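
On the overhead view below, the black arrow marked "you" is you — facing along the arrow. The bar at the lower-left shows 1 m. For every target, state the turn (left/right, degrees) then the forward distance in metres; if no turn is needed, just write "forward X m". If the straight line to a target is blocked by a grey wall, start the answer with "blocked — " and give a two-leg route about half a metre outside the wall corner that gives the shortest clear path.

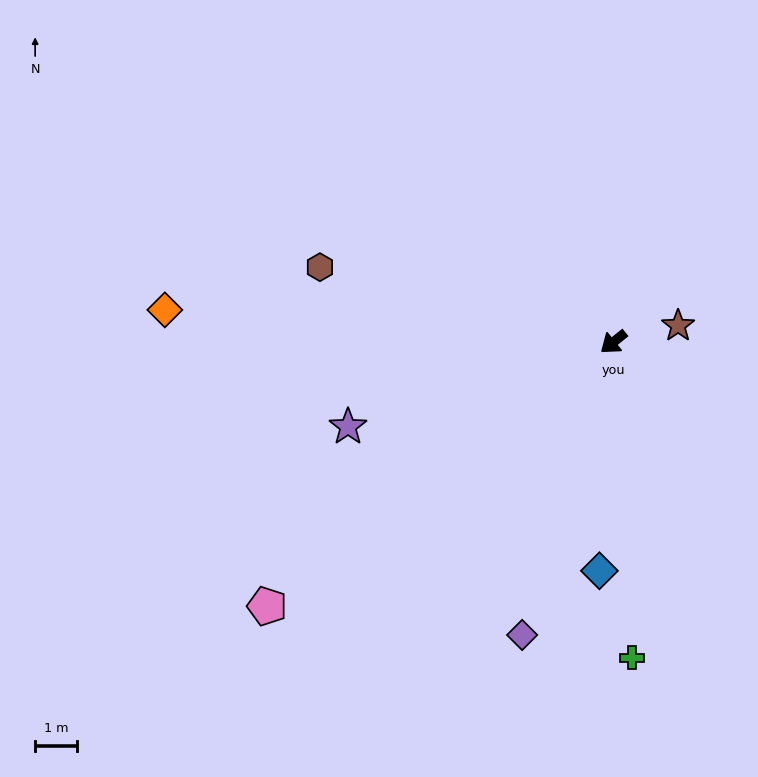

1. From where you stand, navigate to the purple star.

turn right 21°, forward 6.7 m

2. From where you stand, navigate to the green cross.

turn left 55°, forward 7.6 m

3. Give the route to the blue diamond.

turn left 48°, forward 5.5 m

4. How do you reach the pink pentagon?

forward 10.5 m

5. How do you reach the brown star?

turn left 155°, forward 1.6 m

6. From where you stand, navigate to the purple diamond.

turn left 34°, forward 7.4 m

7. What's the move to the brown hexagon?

turn right 53°, forward 7.3 m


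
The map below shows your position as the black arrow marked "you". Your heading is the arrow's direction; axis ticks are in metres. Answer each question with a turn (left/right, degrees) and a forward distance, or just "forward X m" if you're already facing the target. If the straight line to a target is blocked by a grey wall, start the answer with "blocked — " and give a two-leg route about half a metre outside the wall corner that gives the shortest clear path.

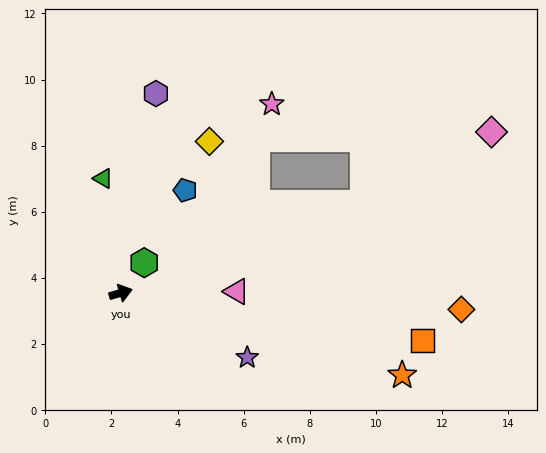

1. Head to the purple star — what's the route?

turn right 44°, forward 4.3 m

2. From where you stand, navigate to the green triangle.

turn left 82°, forward 3.5 m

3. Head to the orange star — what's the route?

turn right 33°, forward 8.9 m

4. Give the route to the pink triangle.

turn right 16°, forward 3.5 m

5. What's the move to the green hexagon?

turn left 36°, forward 1.2 m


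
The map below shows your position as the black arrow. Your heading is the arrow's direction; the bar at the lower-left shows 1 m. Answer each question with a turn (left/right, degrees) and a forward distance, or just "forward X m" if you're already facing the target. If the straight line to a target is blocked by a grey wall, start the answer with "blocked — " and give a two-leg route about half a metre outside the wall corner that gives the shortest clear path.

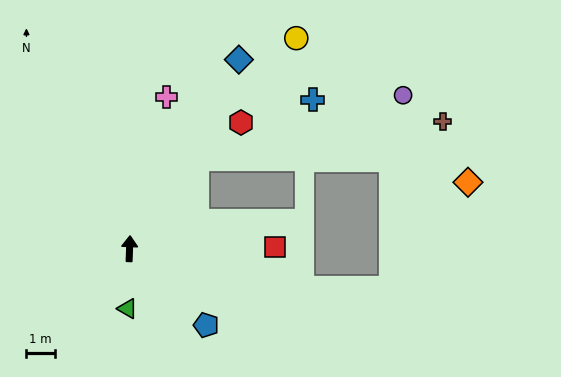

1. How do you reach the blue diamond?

turn right 28°, forward 7.6 m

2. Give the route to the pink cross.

turn right 12°, forward 5.5 m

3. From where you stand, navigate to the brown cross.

blocked — turn right 35°, forward 3.9 m, then turn right 44°, forward 8.7 m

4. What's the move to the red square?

turn right 87°, forward 5.1 m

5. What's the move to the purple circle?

blocked — turn right 35°, forward 3.9 m, then turn right 36°, forward 7.6 m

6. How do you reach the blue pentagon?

turn right 133°, forward 3.8 m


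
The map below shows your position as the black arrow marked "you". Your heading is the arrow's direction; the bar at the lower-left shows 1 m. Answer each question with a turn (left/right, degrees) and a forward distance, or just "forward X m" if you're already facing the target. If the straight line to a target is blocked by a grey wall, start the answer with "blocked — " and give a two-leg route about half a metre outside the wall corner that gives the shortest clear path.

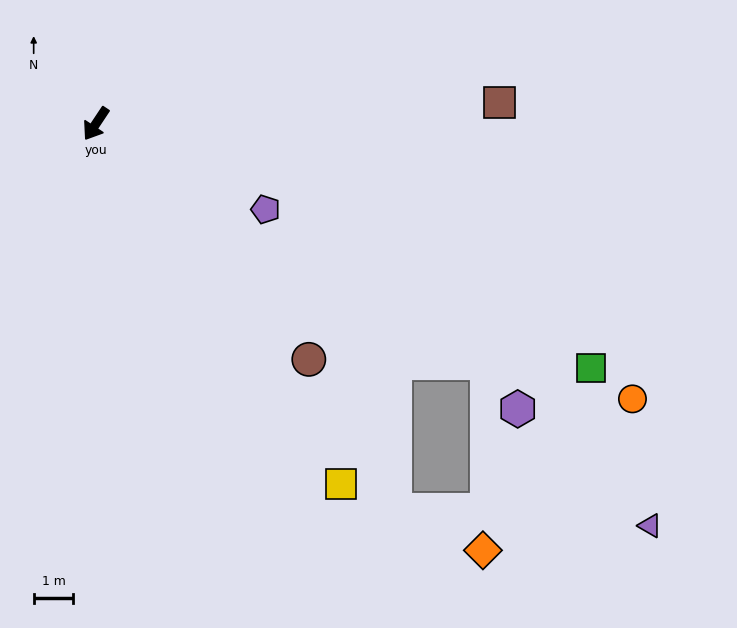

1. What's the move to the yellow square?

turn left 68°, forward 11.0 m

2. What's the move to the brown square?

turn left 127°, forward 10.2 m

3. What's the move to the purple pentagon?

turn left 97°, forward 4.8 m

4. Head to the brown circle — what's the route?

turn left 76°, forward 8.0 m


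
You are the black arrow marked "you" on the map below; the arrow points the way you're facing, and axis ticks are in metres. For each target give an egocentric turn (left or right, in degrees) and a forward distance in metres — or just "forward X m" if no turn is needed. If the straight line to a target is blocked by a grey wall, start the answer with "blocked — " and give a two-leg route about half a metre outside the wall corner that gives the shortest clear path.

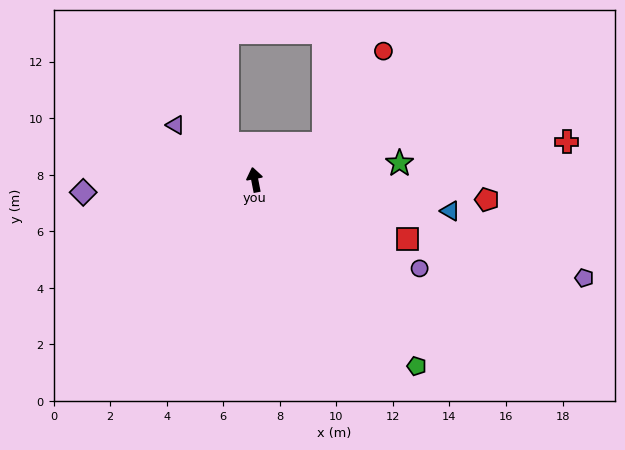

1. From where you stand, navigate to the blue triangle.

turn right 110°, forward 7.0 m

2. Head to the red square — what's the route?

turn right 122°, forward 5.8 m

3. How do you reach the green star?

turn right 94°, forward 5.2 m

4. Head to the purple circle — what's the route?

turn right 129°, forward 6.6 m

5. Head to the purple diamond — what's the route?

turn left 83°, forward 6.1 m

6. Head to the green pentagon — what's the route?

turn right 150°, forward 8.7 m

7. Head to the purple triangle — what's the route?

turn left 44°, forward 3.4 m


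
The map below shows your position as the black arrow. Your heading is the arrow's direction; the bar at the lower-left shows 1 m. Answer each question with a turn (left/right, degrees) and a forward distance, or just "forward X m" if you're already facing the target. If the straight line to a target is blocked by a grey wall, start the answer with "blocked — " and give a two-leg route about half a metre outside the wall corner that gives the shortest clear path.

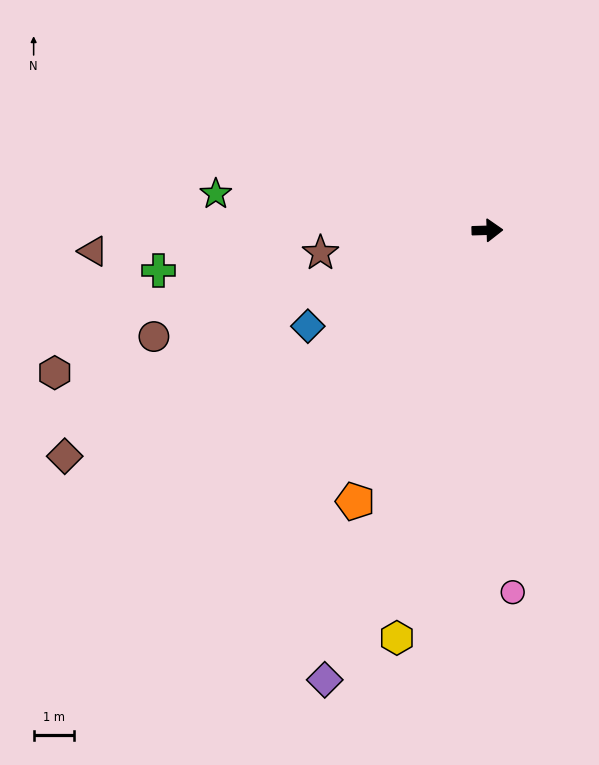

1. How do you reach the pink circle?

turn right 88°, forward 8.9 m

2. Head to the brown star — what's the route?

turn right 174°, forward 4.1 m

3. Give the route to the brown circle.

turn right 164°, forward 8.6 m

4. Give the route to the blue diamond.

turn right 154°, forward 5.0 m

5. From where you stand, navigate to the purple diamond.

turn right 112°, forward 11.7 m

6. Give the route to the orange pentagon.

turn right 118°, forward 7.4 m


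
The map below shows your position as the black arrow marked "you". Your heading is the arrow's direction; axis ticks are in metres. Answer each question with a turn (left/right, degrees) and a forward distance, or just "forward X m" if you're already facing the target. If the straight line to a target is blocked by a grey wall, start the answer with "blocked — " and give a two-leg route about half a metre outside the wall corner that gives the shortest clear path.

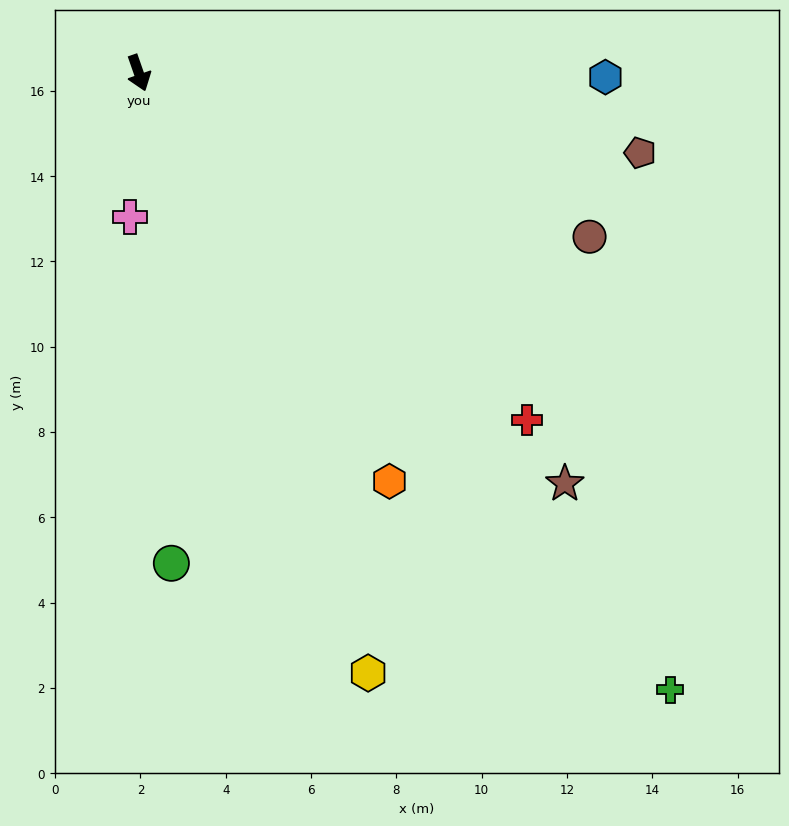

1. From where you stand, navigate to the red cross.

turn left 29°, forward 12.2 m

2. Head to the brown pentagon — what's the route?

turn left 62°, forward 11.9 m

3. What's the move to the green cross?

turn left 22°, forward 19.1 m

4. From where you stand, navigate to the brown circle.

turn left 51°, forward 11.2 m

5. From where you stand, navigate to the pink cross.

turn right 23°, forward 3.4 m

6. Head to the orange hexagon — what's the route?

turn left 12°, forward 11.2 m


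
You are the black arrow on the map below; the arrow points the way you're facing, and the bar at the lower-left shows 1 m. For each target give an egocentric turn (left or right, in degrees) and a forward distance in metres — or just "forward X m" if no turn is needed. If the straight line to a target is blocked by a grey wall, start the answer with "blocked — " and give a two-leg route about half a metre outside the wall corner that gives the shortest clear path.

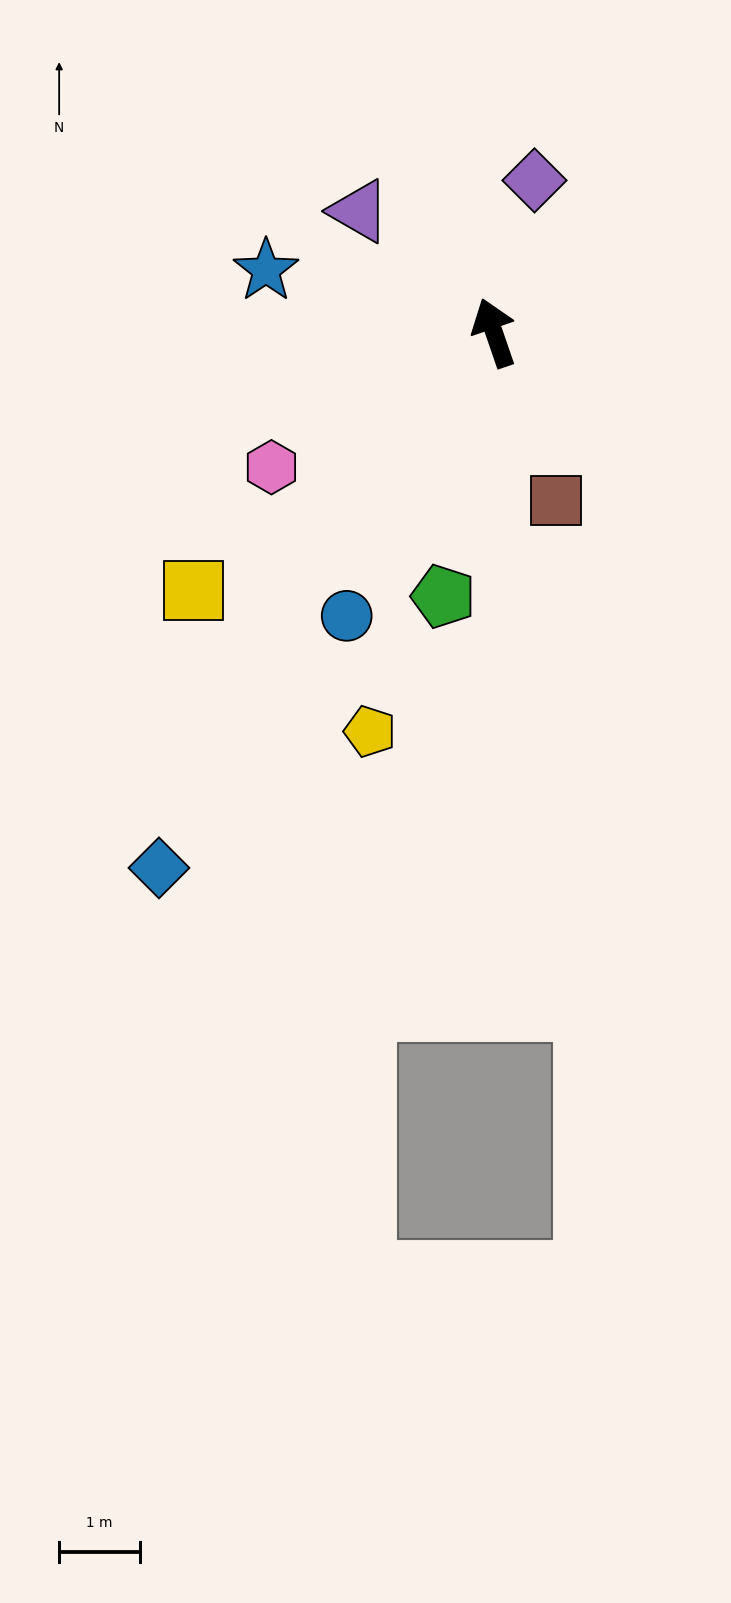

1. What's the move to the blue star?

turn left 56°, forward 2.9 m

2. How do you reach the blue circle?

turn left 134°, forward 4.0 m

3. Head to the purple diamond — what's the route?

turn right 34°, forward 2.0 m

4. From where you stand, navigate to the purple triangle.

turn left 29°, forward 2.3 m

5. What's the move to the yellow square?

turn left 112°, forward 4.9 m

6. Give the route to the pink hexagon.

turn left 102°, forward 3.2 m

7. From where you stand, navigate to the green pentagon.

turn left 150°, forward 3.3 m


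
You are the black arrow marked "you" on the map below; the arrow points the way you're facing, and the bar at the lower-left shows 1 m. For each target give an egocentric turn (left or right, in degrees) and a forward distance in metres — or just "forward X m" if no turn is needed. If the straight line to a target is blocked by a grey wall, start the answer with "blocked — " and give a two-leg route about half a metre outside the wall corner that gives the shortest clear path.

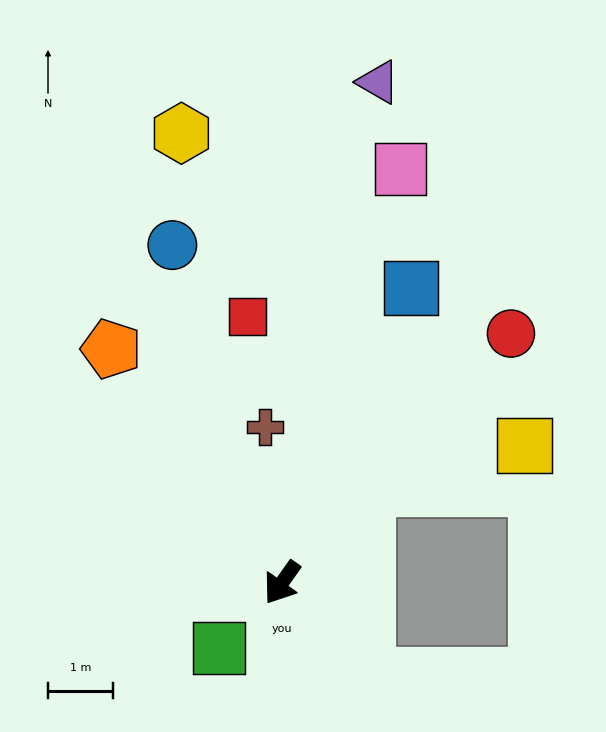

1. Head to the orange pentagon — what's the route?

turn right 109°, forward 4.4 m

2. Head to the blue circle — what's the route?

turn right 127°, forward 5.4 m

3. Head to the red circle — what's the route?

turn left 173°, forward 5.2 m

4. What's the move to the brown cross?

turn right 138°, forward 2.4 m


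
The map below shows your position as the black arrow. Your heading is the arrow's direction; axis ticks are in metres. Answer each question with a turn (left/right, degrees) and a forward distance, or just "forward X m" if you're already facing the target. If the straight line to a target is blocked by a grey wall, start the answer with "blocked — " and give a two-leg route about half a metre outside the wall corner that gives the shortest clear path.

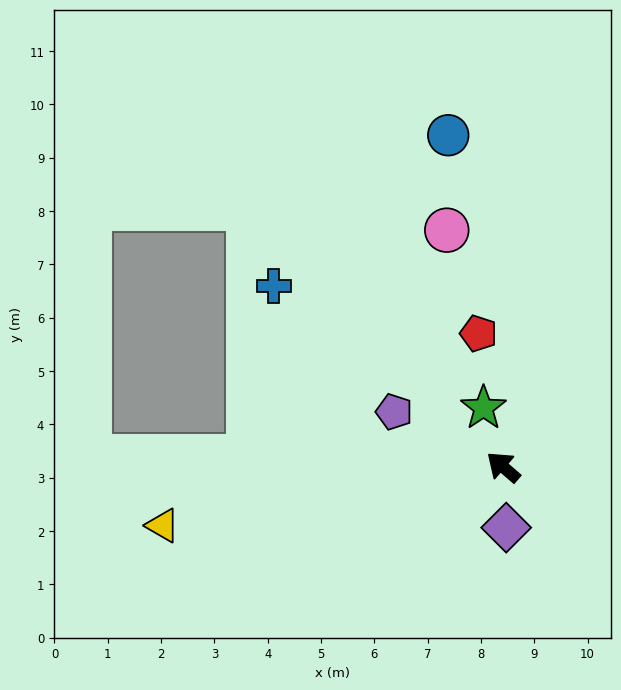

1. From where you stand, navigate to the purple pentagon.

turn left 14°, forward 2.3 m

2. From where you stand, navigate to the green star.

turn right 31°, forward 1.2 m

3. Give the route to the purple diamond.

turn left 134°, forward 1.1 m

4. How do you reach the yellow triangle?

turn left 51°, forward 6.5 m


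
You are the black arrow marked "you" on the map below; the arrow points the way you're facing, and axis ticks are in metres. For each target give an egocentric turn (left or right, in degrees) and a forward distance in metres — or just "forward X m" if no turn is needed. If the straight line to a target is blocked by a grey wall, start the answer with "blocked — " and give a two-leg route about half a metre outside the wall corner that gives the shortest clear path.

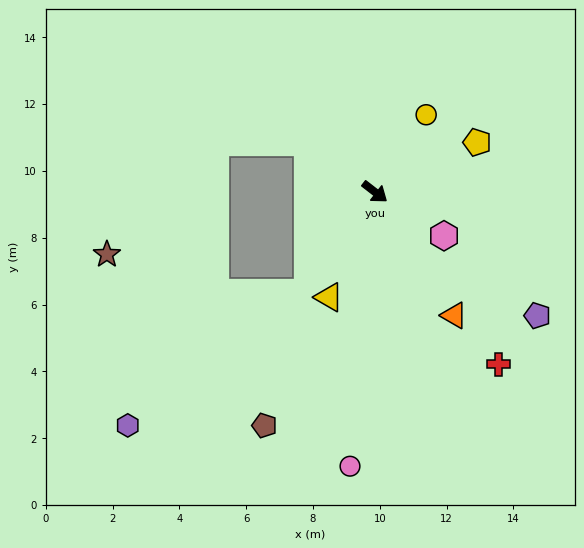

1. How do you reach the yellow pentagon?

turn left 64°, forward 3.4 m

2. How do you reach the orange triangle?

turn right 20°, forward 4.4 m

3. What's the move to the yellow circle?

turn left 94°, forward 2.8 m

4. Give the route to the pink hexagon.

turn left 5°, forward 2.5 m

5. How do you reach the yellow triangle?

turn right 76°, forward 3.4 m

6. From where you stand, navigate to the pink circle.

turn right 57°, forward 8.2 m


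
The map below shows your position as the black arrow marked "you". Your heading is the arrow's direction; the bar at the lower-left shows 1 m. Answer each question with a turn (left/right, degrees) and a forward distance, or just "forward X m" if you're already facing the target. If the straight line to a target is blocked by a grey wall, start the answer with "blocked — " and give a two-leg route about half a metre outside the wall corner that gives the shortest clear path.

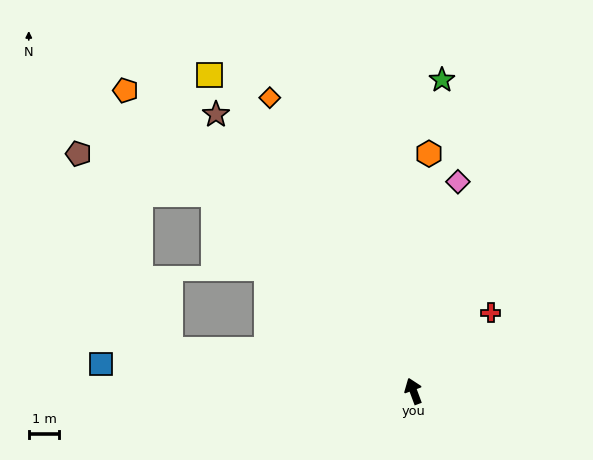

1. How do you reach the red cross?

turn right 65°, forward 3.6 m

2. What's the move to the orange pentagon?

turn left 23°, forward 13.5 m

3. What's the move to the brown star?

turn left 15°, forward 11.1 m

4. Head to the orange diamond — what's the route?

turn left 6°, forward 10.6 m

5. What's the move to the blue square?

turn left 65°, forward 10.2 m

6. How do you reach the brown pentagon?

blocked — turn left 25°, forward 9.1 m, then turn left 28°, forward 4.6 m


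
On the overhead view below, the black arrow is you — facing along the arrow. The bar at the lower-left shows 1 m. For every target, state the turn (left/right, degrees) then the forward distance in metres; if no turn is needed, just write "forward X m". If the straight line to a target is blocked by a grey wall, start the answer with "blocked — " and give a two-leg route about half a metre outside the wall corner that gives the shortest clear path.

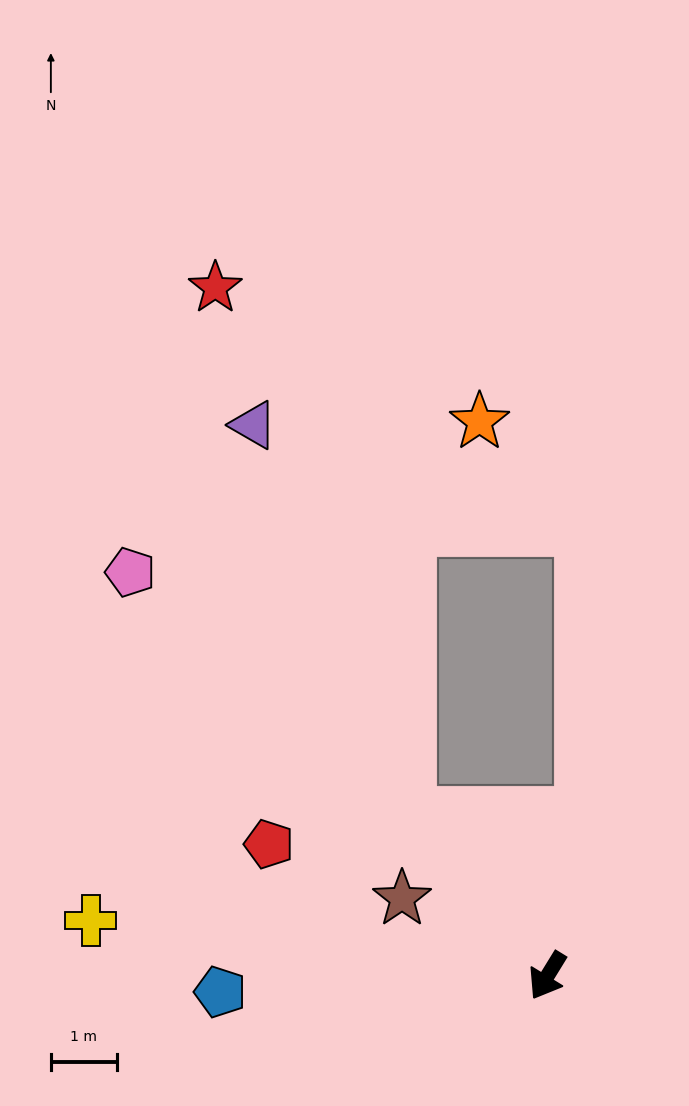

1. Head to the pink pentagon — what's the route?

turn right 102°, forward 8.8 m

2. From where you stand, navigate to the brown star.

turn right 86°, forward 2.5 m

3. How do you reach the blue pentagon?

turn right 56°, forward 5.0 m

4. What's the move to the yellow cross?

turn right 65°, forward 7.0 m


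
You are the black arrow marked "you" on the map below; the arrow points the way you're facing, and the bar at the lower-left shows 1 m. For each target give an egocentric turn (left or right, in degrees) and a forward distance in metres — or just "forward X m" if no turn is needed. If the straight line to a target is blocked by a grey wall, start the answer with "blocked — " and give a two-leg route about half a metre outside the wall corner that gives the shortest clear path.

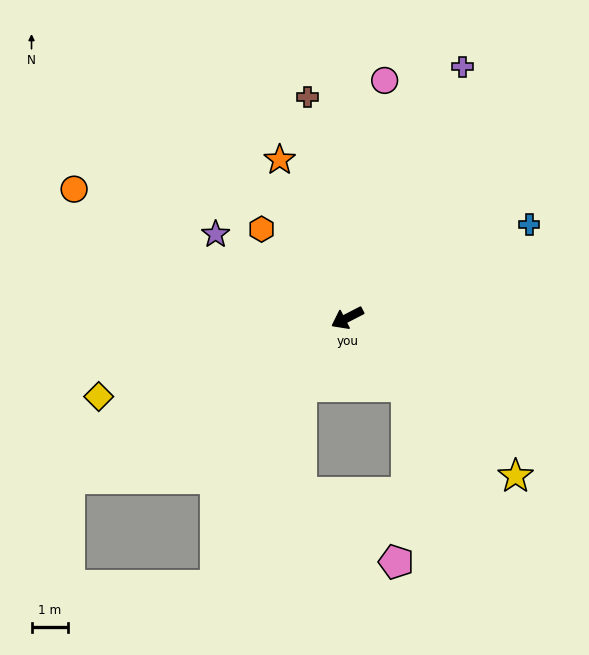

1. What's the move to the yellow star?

turn left 109°, forward 6.3 m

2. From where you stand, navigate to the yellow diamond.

turn right 10°, forward 7.1 m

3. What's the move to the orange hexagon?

turn right 73°, forward 3.4 m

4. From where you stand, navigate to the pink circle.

turn right 126°, forward 6.6 m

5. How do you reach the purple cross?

turn right 142°, forward 7.6 m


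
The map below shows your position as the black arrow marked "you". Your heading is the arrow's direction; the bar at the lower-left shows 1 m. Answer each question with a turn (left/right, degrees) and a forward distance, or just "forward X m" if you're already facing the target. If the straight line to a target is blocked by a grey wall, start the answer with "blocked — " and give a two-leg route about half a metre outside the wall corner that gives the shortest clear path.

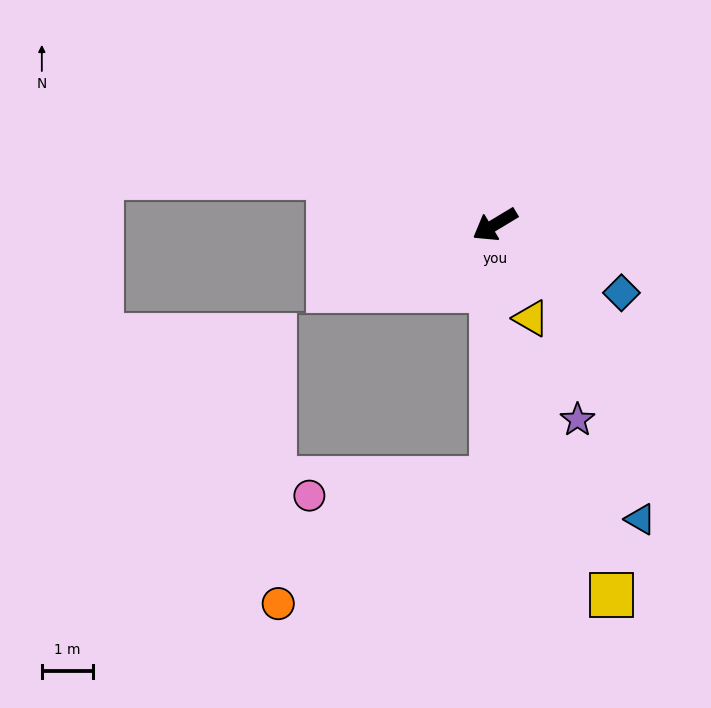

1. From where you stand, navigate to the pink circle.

blocked — turn left 58°, forward 4.9 m, then turn right 83°, forward 3.5 m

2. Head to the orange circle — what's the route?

blocked — turn left 58°, forward 4.9 m, then turn right 58°, forward 4.8 m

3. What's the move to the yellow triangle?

turn left 80°, forward 1.9 m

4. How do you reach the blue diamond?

turn left 121°, forward 2.8 m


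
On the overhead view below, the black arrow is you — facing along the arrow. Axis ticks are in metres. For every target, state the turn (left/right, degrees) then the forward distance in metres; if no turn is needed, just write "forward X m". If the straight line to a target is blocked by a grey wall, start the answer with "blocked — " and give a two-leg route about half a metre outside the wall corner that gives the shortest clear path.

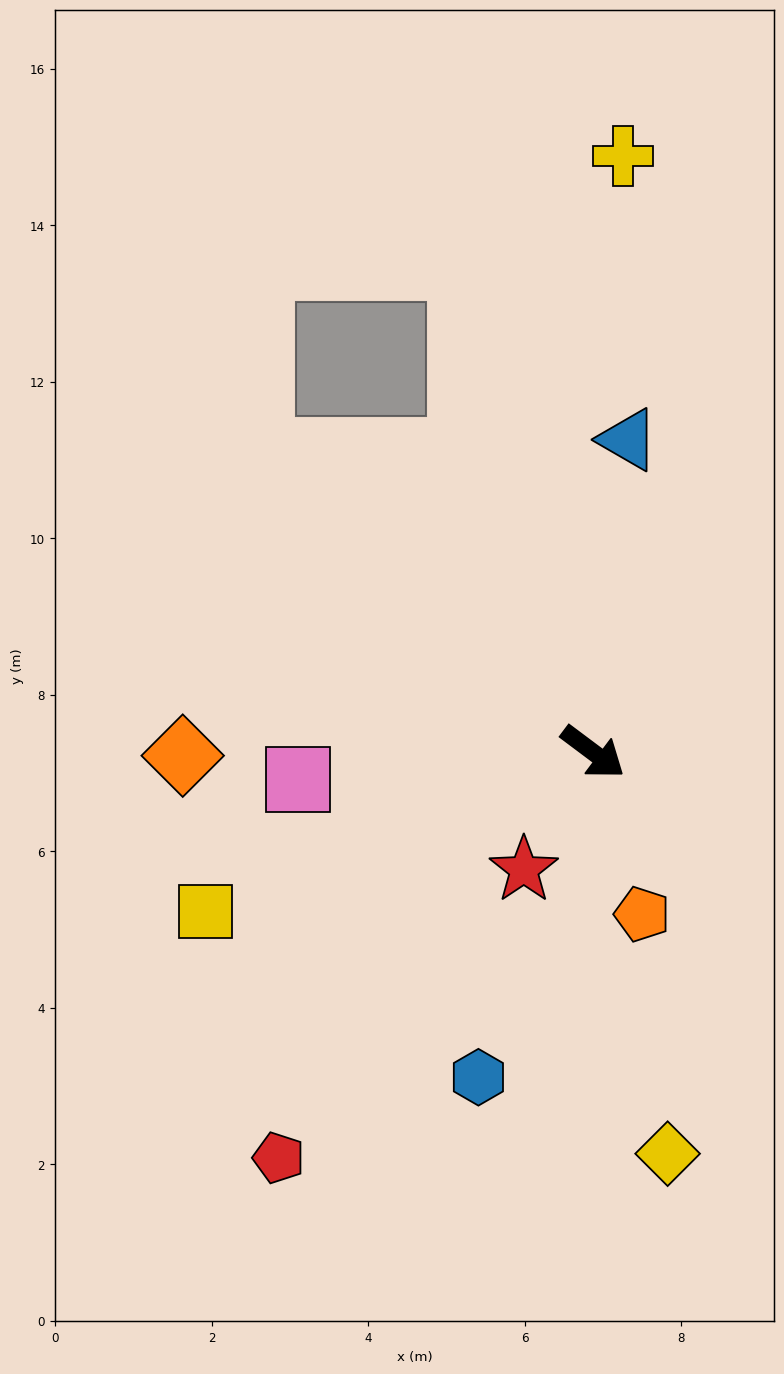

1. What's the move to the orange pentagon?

turn right 36°, forward 2.2 m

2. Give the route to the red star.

turn right 84°, forward 1.7 m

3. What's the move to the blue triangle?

turn left 120°, forward 4.0 m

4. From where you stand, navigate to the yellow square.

turn right 121°, forward 5.4 m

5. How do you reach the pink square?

turn right 138°, forward 3.8 m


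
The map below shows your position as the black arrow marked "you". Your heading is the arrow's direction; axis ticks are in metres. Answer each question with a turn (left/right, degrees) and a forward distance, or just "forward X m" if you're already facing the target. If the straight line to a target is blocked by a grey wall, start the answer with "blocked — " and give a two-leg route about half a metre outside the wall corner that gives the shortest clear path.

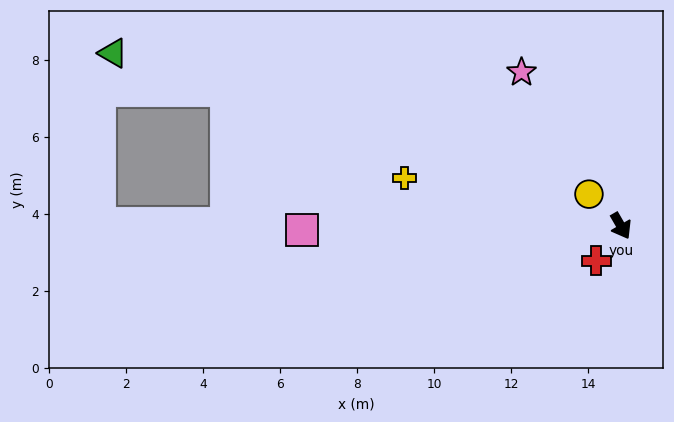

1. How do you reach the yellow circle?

turn right 165°, forward 1.2 m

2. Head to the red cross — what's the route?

turn right 65°, forward 1.1 m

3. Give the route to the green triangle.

turn right 139°, forward 13.9 m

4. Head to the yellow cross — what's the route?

turn right 133°, forward 5.8 m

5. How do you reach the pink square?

turn right 119°, forward 8.3 m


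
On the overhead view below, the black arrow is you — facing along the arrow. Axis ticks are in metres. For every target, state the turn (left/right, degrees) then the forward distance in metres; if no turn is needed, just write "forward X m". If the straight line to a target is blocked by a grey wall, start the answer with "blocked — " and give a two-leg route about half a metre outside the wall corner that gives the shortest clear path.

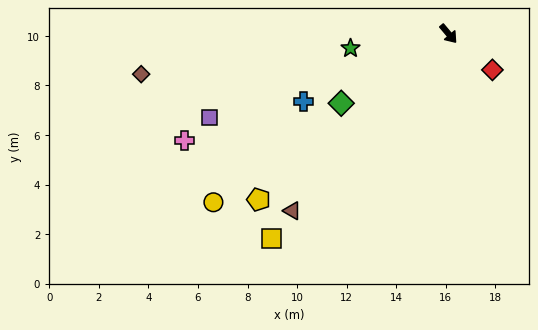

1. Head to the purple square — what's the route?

turn right 111°, forward 10.2 m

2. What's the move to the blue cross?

turn right 105°, forward 6.5 m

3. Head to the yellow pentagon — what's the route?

turn right 89°, forward 10.2 m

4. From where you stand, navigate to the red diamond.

turn left 10°, forward 2.3 m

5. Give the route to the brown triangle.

turn right 82°, forward 9.5 m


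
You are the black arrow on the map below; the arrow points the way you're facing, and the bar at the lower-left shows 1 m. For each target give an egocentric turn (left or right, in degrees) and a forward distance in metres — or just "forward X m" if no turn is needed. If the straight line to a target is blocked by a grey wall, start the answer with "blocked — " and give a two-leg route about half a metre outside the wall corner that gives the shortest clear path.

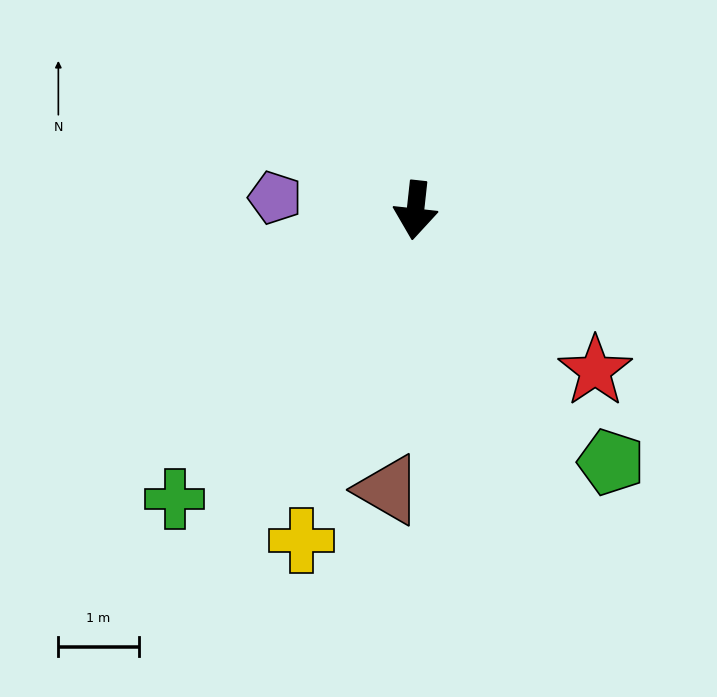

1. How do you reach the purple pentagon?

turn right 89°, forward 1.8 m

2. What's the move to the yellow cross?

turn right 13°, forward 4.3 m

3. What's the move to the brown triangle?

forward 3.5 m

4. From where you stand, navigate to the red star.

turn left 54°, forward 3.0 m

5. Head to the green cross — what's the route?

turn right 34°, forward 4.7 m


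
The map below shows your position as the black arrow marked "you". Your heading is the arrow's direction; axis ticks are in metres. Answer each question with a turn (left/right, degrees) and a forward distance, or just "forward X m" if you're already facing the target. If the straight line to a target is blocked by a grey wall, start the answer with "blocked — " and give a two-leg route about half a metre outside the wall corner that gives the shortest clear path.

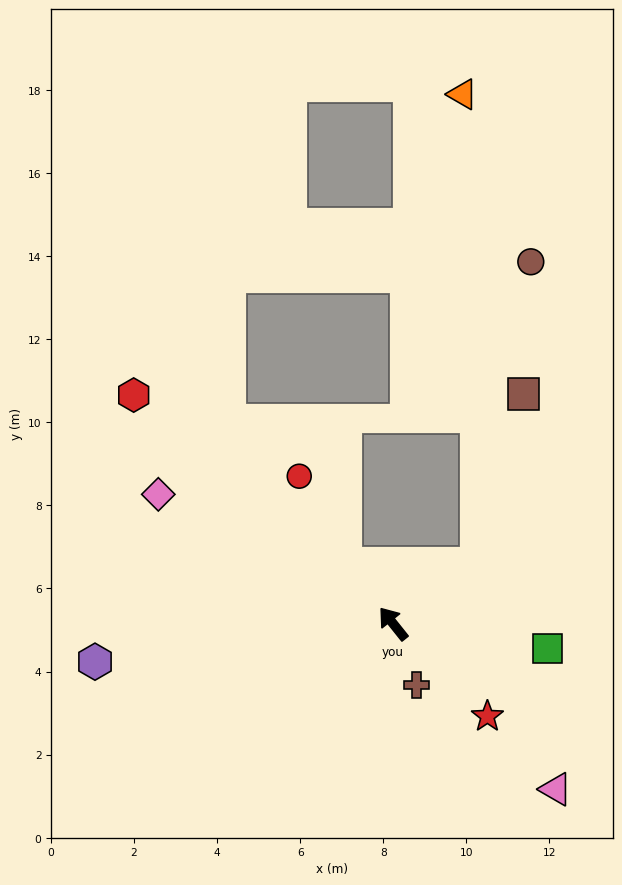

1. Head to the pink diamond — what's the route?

turn left 23°, forward 6.5 m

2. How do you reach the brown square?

blocked — turn right 94°, forward 2.5 m, then turn left 40°, forward 4.2 m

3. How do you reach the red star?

turn right 173°, forward 3.2 m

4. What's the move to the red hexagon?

turn left 10°, forward 8.3 m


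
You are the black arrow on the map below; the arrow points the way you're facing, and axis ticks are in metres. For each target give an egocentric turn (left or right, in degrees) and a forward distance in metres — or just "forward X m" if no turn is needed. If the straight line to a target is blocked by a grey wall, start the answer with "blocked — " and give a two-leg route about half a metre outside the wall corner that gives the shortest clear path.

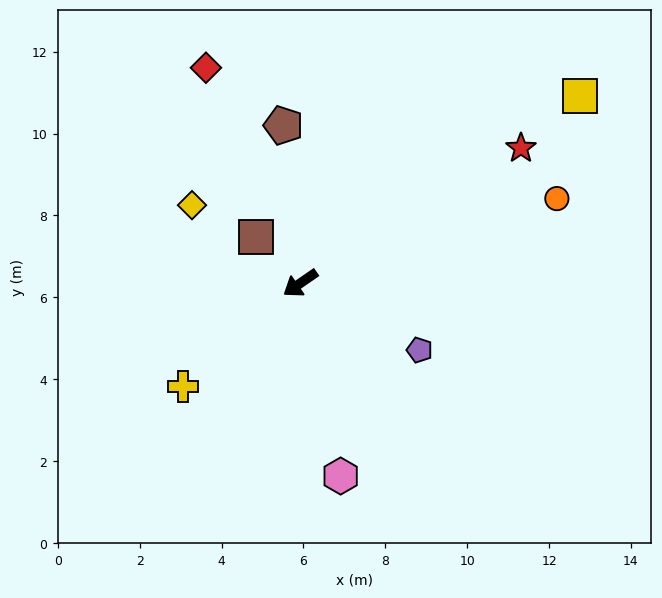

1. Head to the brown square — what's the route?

turn right 81°, forward 1.6 m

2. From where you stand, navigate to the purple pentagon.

turn left 116°, forward 3.3 m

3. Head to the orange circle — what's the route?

turn left 164°, forward 6.6 m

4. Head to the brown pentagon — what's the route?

turn right 119°, forward 3.9 m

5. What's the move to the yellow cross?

turn left 7°, forward 3.8 m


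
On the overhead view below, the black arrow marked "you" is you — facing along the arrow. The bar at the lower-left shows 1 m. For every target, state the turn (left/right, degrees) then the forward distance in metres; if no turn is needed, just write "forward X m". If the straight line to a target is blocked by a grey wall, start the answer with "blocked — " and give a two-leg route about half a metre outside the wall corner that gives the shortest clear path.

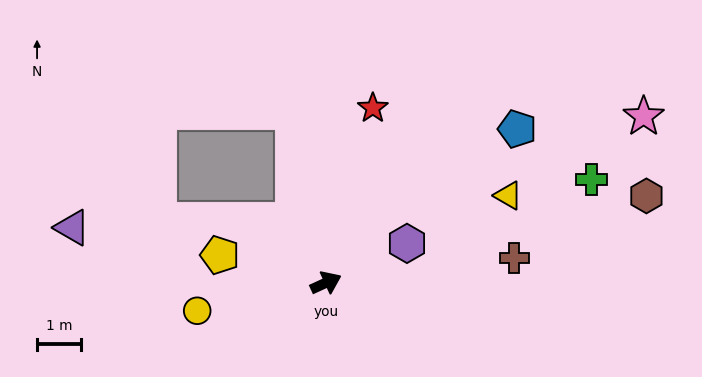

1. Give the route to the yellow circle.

turn left 168°, forward 3.0 m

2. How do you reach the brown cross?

turn right 17°, forward 4.4 m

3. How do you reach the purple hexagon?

forward 2.1 m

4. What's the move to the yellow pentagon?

turn left 141°, forward 2.5 m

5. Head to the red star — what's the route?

turn left 50°, forward 4.2 m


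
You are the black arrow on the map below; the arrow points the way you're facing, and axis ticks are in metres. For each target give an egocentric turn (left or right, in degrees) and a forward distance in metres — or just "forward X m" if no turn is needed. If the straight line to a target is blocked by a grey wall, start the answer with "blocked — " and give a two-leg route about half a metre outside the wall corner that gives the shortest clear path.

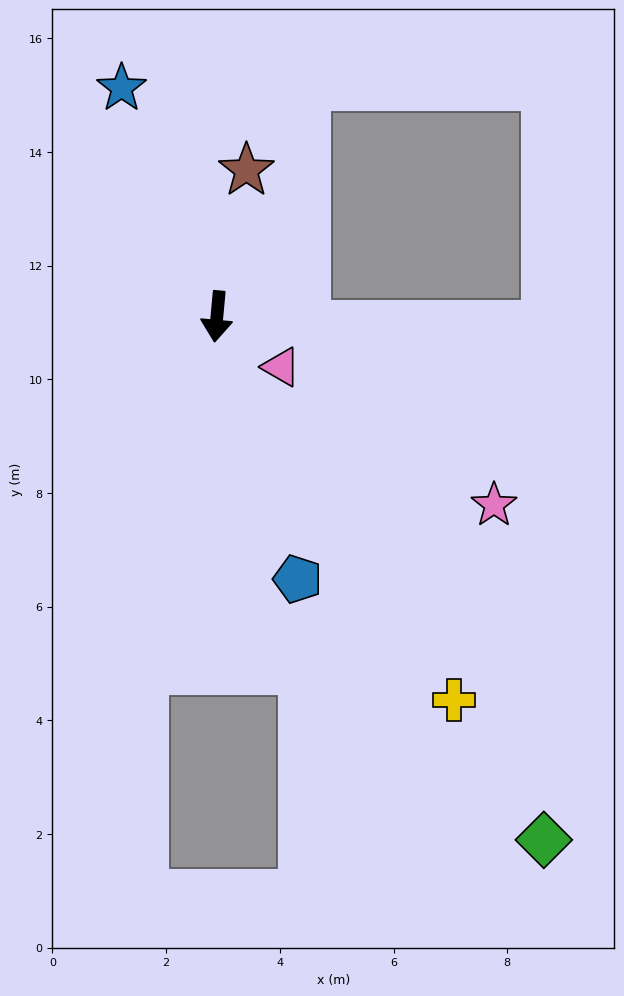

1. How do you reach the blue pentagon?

turn left 22°, forward 4.8 m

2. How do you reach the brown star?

turn left 174°, forward 2.6 m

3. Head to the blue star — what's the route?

turn right 152°, forward 4.4 m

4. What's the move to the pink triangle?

turn left 57°, forward 1.4 m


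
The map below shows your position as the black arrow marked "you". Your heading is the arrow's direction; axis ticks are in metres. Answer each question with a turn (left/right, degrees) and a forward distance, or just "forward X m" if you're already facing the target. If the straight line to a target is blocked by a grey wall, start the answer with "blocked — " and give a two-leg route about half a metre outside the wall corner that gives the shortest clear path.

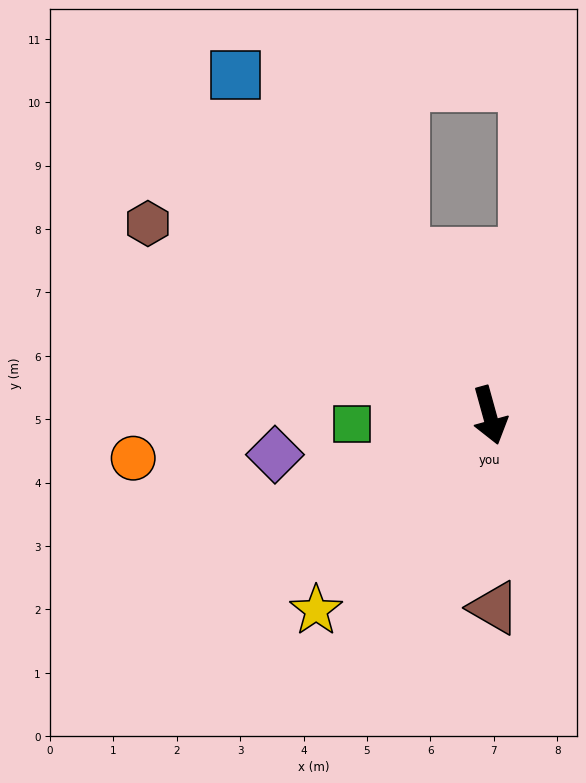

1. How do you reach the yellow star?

turn right 57°, forward 4.1 m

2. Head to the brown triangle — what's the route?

turn right 14°, forward 3.0 m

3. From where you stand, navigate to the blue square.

turn right 159°, forward 6.7 m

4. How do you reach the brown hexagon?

turn right 135°, forward 6.2 m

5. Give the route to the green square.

turn right 102°, forward 2.2 m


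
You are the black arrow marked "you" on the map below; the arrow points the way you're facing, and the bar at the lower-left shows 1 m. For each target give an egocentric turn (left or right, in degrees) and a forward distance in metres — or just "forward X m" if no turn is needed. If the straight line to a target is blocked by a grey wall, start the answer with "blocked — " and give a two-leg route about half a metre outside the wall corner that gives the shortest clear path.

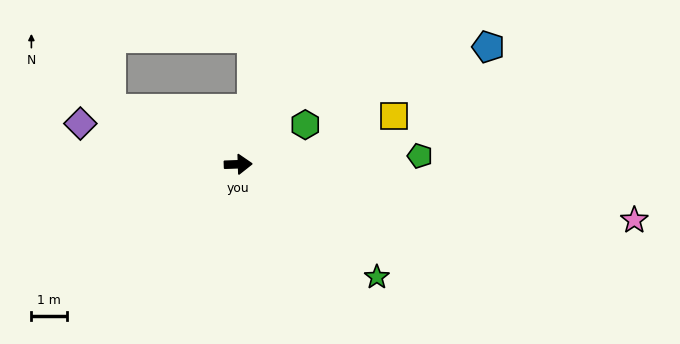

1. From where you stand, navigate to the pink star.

turn right 10°, forward 11.2 m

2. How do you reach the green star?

turn right 41°, forward 5.0 m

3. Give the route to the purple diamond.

turn left 164°, forward 4.6 m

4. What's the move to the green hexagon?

turn left 29°, forward 2.2 m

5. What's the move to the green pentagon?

forward 5.1 m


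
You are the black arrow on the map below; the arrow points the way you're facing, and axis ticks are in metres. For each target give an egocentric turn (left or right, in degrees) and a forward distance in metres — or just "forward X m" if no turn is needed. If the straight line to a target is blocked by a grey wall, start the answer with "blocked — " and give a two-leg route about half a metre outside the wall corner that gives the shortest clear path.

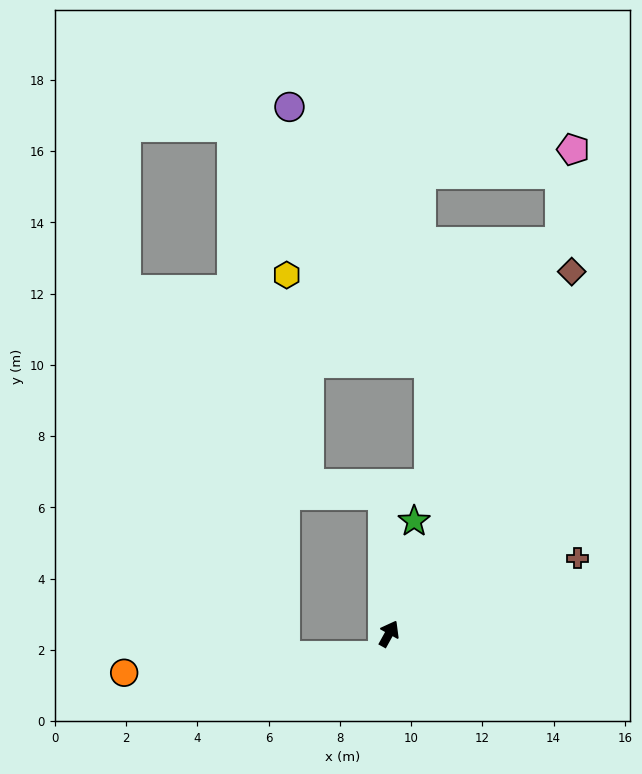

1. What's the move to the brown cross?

turn right 39°, forward 5.7 m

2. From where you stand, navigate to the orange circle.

blocked — turn right 165°, forward 0.6 m, then turn right 72°, forward 7.3 m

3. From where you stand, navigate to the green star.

turn left 16°, forward 3.2 m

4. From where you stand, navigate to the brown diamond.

turn left 2°, forward 11.4 m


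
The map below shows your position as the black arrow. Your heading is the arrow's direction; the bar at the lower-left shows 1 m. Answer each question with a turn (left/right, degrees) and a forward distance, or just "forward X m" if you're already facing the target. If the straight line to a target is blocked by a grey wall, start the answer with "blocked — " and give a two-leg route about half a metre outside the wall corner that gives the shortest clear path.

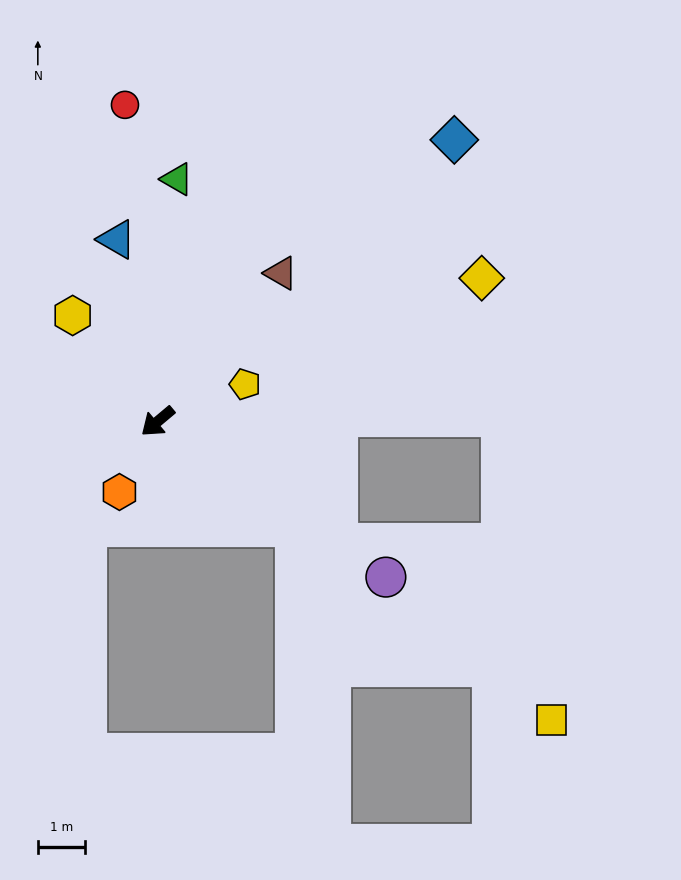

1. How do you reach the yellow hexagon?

turn right 91°, forward 2.9 m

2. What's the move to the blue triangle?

turn right 117°, forward 4.0 m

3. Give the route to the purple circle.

turn left 106°, forward 5.9 m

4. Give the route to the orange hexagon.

turn left 22°, forward 1.7 m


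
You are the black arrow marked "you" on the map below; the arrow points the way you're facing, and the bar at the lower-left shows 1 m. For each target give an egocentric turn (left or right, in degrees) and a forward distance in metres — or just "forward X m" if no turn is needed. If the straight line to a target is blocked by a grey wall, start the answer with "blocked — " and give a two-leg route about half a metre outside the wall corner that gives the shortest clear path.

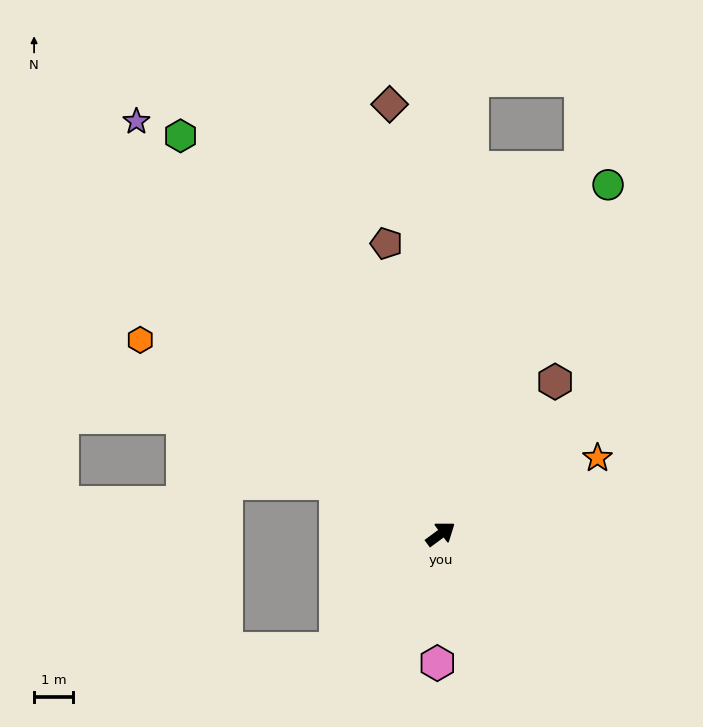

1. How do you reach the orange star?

turn right 11°, forward 4.4 m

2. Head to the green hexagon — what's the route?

turn left 87°, forward 12.1 m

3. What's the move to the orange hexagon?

turn left 111°, forward 9.1 m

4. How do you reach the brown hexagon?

turn left 17°, forward 4.9 m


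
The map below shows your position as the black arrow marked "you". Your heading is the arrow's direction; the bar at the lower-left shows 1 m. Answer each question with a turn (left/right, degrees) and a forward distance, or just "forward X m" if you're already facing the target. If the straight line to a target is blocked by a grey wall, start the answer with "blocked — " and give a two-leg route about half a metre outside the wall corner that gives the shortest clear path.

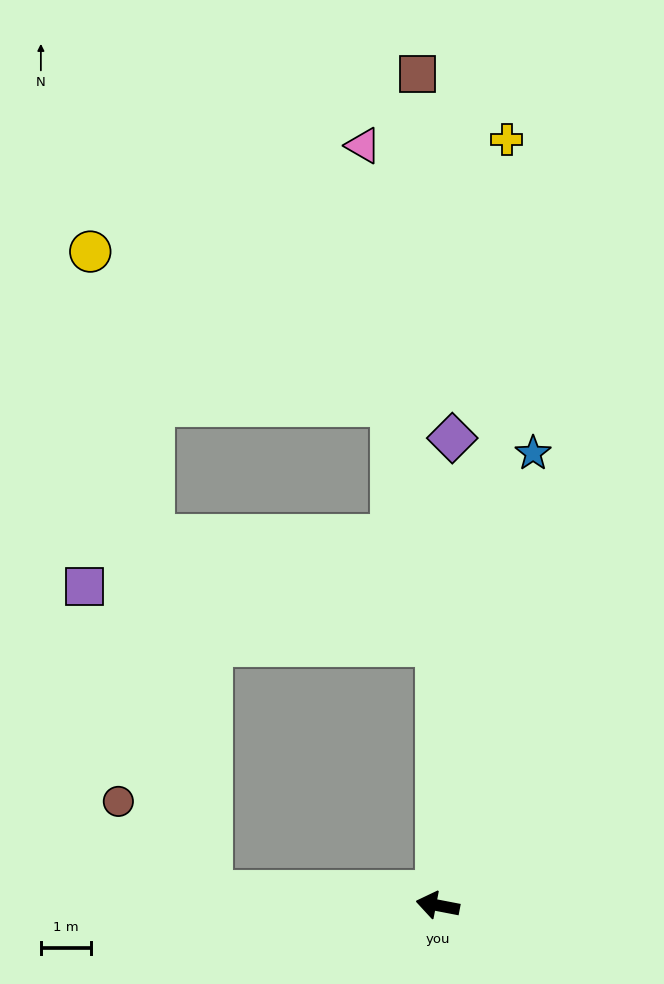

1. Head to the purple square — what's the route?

blocked — turn left 7°, forward 4.5 m, then turn right 63°, forward 6.5 m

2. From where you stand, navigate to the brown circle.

blocked — turn left 7°, forward 4.5 m, then turn right 40°, forward 2.6 m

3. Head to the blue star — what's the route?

turn right 91°, forward 9.2 m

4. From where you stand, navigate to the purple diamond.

turn right 81°, forward 9.3 m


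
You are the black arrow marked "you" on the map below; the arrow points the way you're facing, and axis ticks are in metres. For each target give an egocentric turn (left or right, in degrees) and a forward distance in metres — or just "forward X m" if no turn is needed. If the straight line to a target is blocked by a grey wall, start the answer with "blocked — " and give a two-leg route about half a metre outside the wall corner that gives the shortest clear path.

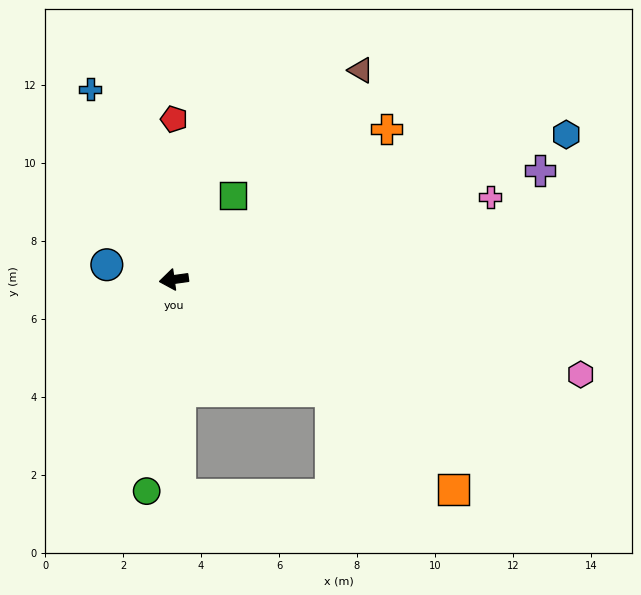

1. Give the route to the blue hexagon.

turn right 168°, forward 10.7 m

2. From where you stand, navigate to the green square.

turn right 133°, forward 2.6 m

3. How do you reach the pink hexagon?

turn left 159°, forward 10.7 m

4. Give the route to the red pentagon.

turn right 98°, forward 4.1 m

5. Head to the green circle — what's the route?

turn left 75°, forward 5.5 m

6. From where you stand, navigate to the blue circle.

turn right 20°, forward 1.8 m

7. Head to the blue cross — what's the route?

turn right 74°, forward 5.3 m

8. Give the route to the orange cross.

turn right 153°, forward 6.7 m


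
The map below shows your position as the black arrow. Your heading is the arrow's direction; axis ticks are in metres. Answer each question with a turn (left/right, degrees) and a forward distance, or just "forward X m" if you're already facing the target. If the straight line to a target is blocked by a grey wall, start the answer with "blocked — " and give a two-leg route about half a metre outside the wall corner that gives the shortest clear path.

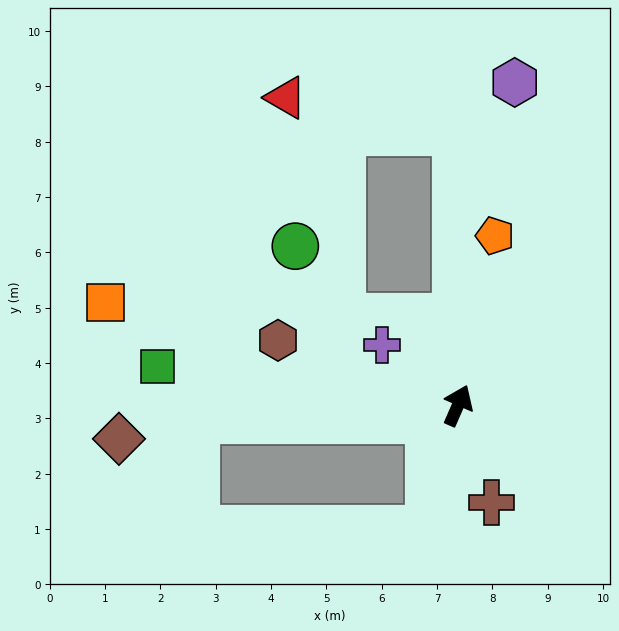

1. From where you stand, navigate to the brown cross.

turn right 137°, forward 1.9 m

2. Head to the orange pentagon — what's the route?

turn left 11°, forward 3.1 m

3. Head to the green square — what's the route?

turn left 106°, forward 5.5 m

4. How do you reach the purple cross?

turn left 75°, forward 1.8 m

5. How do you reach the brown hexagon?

turn left 94°, forward 3.5 m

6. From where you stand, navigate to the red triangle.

blocked — turn left 24°, forward 4.9 m, then turn left 78°, forward 3.1 m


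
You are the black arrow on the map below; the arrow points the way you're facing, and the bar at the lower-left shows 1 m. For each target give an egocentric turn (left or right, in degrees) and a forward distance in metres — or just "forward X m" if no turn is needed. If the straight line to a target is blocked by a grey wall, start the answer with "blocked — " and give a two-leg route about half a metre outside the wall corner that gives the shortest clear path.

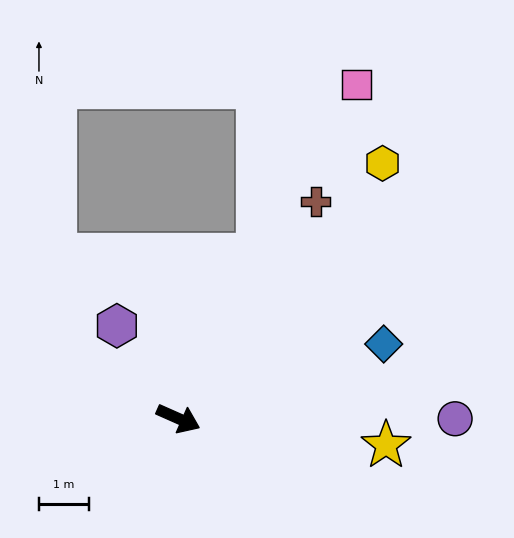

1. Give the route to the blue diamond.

turn left 44°, forward 4.4 m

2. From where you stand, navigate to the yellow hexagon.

turn left 75°, forward 6.5 m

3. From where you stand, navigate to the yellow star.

turn left 17°, forward 4.2 m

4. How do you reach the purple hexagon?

turn left 147°, forward 2.2 m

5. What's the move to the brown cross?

turn left 82°, forward 5.1 m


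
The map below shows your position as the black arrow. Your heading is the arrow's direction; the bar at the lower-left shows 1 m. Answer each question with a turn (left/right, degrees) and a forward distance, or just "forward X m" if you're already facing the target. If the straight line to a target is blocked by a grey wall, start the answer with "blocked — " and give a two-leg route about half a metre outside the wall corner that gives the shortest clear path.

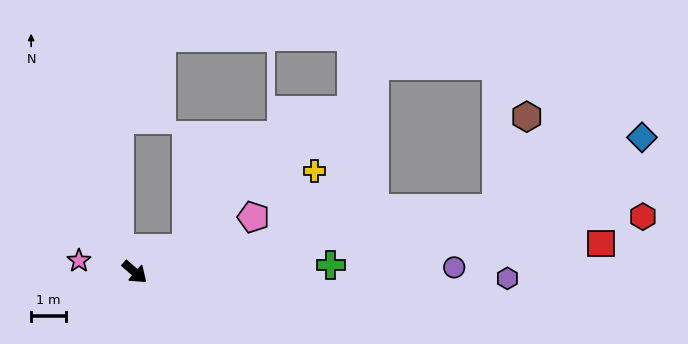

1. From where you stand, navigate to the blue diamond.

blocked — turn left 51°, forward 10.5 m, then turn left 16°, forward 4.6 m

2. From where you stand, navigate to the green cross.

turn left 43°, forward 5.6 m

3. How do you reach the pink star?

turn right 151°, forward 1.6 m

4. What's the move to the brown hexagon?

blocked — turn left 51°, forward 10.5 m, then turn left 62°, forward 2.8 m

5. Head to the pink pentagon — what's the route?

turn left 66°, forward 3.8 m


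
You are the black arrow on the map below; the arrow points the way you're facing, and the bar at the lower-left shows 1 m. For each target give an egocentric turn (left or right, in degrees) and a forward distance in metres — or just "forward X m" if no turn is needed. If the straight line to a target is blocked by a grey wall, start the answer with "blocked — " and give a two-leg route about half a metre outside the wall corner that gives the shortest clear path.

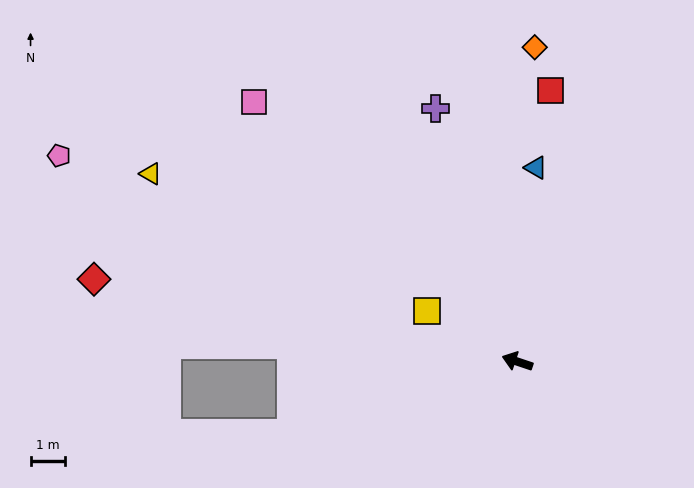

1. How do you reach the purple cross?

turn right 54°, forward 7.7 m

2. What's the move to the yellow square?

turn right 11°, forward 3.0 m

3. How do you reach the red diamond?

turn left 8°, forward 12.5 m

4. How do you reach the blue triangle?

turn right 77°, forward 5.6 m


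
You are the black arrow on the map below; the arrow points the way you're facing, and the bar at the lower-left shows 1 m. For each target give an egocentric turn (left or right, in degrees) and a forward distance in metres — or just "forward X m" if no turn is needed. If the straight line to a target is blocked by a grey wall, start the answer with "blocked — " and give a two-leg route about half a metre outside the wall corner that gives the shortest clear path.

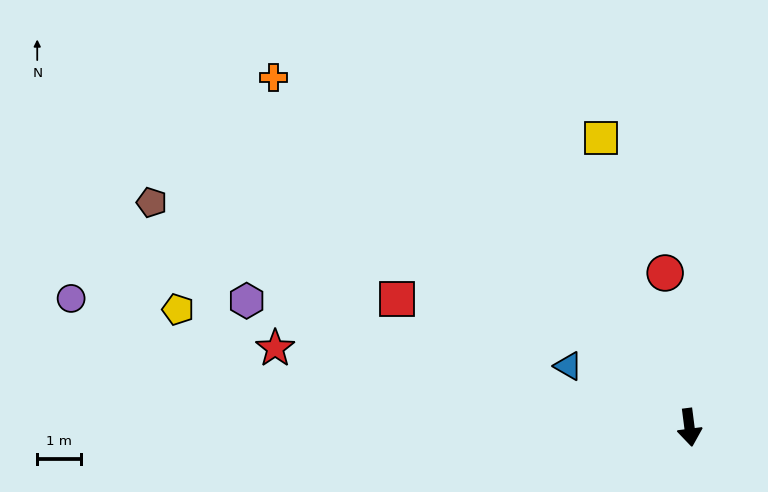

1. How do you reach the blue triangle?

turn right 124°, forward 3.1 m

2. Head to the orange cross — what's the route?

turn right 137°, forward 12.3 m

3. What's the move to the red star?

turn right 108°, forward 9.6 m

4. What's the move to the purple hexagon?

turn right 113°, forward 10.5 m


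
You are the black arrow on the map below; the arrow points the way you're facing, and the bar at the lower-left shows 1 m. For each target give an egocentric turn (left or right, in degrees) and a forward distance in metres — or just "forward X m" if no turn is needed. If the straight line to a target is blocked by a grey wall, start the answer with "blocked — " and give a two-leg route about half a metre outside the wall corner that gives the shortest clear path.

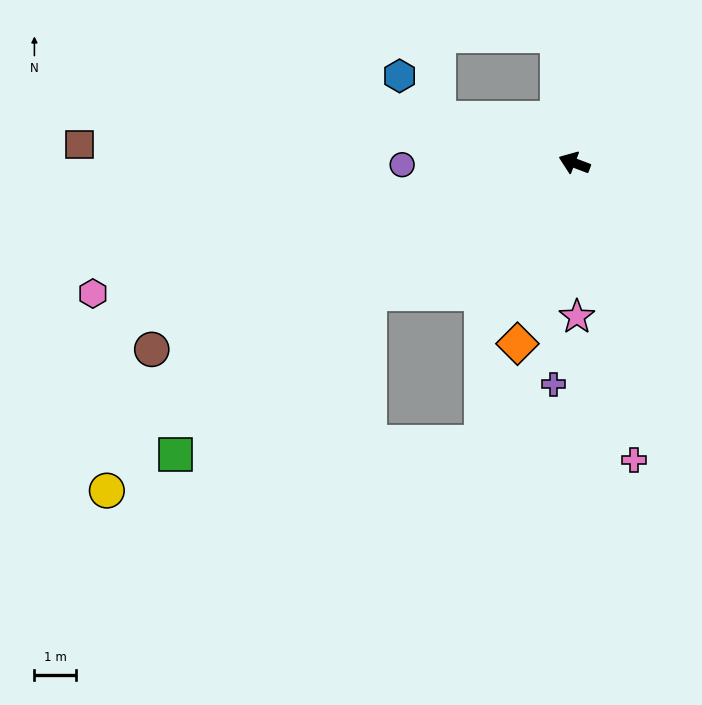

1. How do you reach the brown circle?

turn left 45°, forward 11.1 m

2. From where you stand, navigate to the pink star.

turn left 112°, forward 3.7 m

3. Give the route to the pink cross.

turn left 122°, forward 7.3 m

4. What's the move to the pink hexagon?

turn left 36°, forward 12.0 m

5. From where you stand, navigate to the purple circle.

turn left 21°, forward 4.2 m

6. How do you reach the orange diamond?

turn left 93°, forward 4.6 m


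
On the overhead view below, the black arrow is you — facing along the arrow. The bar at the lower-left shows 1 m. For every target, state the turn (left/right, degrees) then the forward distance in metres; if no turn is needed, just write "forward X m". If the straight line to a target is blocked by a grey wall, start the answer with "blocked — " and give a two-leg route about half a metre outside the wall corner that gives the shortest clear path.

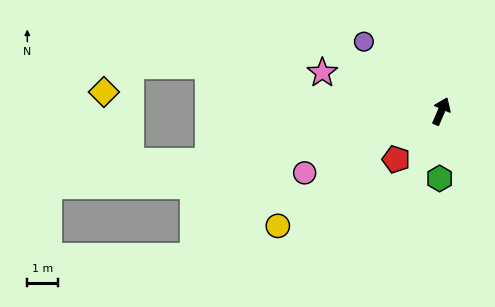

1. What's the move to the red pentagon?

turn left 160°, forward 2.1 m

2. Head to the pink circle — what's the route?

turn left 138°, forward 4.9 m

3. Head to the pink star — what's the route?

turn left 95°, forward 4.1 m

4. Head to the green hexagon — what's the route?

turn right 158°, forward 2.2 m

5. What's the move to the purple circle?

turn left 71°, forward 3.4 m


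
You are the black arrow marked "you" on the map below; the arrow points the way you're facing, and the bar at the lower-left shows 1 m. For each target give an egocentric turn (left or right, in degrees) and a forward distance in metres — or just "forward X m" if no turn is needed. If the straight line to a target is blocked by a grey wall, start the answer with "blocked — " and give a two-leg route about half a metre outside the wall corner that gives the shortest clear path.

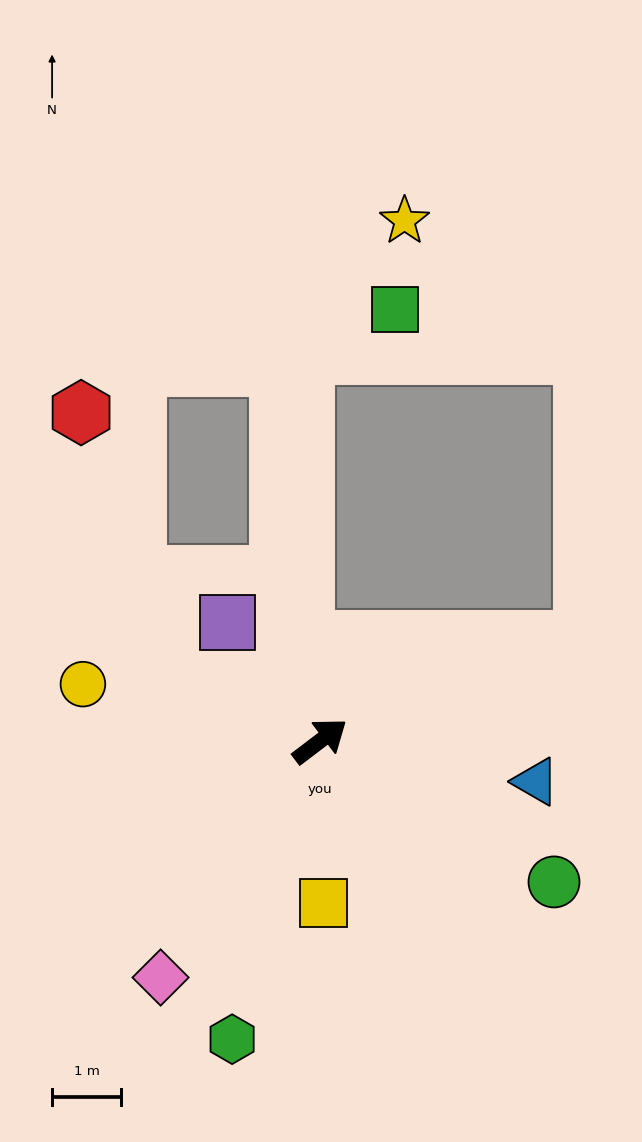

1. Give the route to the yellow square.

turn right 126°, forward 2.3 m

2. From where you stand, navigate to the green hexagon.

turn right 144°, forward 4.5 m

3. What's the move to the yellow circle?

turn left 129°, forward 3.5 m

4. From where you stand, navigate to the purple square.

turn left 91°, forward 2.2 m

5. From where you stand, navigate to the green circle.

turn right 68°, forward 4.0 m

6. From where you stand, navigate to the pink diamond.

turn right 161°, forward 4.1 m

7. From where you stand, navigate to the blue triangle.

turn right 48°, forward 3.2 m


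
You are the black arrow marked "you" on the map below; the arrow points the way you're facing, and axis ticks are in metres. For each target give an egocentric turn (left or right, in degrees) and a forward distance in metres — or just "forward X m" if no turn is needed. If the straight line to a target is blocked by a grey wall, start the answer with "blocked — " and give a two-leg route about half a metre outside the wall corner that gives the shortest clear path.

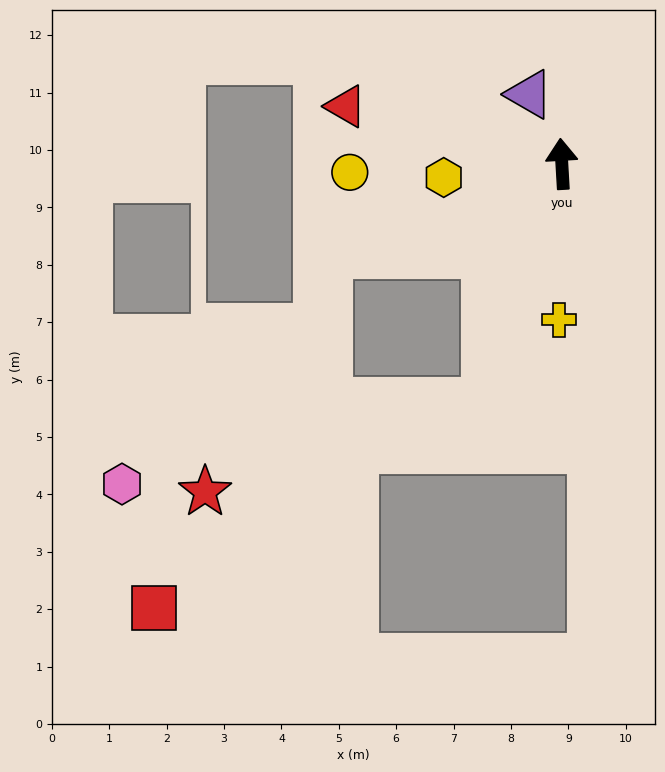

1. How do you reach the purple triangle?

turn left 22°, forward 1.3 m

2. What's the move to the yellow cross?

turn left 176°, forward 2.7 m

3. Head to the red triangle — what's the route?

turn left 72°, forward 3.9 m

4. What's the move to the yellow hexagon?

turn left 93°, forward 2.1 m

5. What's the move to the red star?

blocked — turn left 159°, forward 4.4 m, then turn right 55°, forward 5.1 m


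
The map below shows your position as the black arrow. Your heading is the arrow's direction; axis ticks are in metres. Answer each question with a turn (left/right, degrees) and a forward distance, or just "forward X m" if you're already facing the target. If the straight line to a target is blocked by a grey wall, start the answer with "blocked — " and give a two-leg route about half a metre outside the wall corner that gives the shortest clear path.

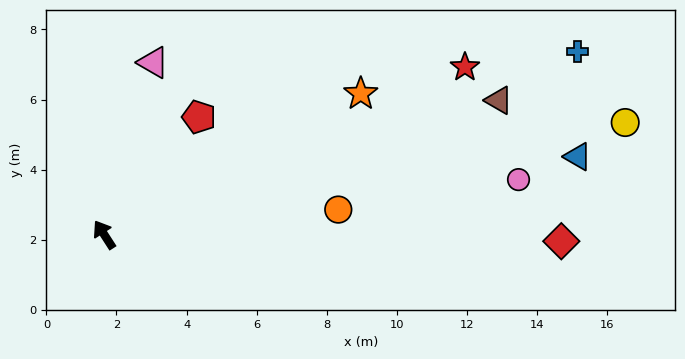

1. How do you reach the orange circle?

turn right 117°, forward 6.7 m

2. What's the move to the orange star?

turn right 94°, forward 8.4 m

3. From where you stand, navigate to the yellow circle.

turn right 111°, forward 15.2 m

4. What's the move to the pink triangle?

turn right 49°, forward 5.1 m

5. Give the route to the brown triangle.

turn right 104°, forward 11.9 m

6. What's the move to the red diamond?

turn right 124°, forward 13.0 m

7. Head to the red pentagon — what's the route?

turn right 72°, forward 4.3 m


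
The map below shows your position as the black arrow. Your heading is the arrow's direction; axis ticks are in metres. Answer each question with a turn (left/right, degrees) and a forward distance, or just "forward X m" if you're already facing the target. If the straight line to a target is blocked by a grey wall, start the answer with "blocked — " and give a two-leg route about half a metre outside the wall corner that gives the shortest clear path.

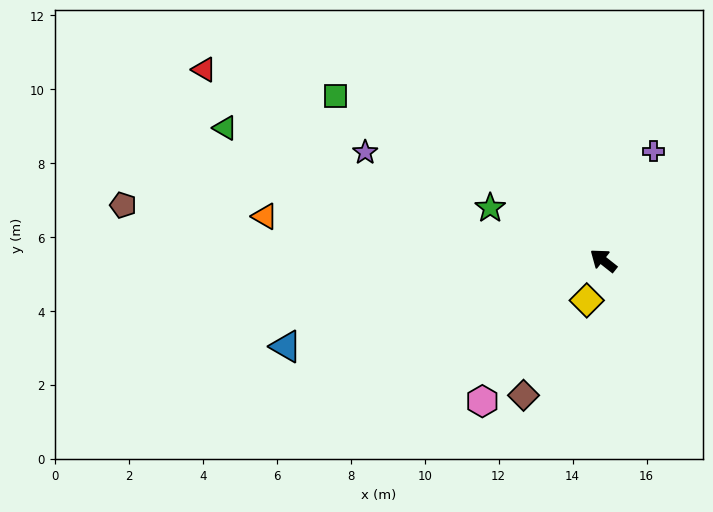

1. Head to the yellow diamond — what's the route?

turn left 106°, forward 1.2 m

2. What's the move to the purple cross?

turn right 76°, forward 3.3 m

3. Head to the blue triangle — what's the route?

turn left 53°, forward 8.9 m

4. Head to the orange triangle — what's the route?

turn left 31°, forward 9.2 m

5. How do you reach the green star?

turn left 13°, forward 3.4 m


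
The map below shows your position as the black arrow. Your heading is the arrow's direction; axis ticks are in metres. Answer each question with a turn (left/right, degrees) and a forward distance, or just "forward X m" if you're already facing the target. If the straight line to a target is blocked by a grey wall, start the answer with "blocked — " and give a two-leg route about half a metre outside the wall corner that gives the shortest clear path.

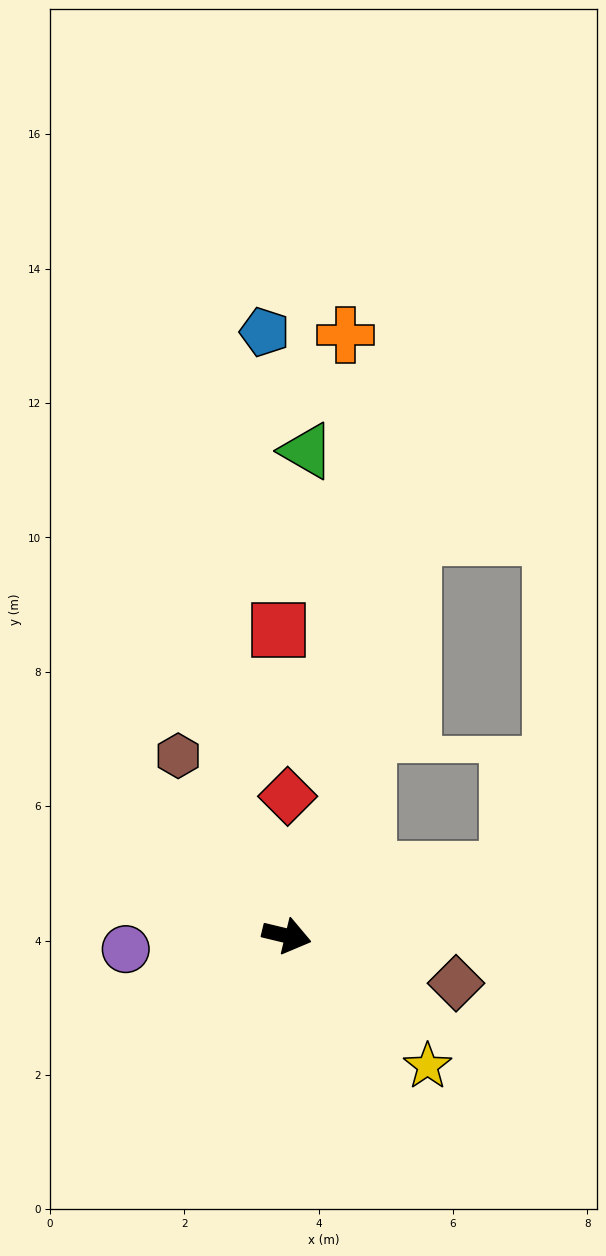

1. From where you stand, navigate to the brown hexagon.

turn left 135°, forward 3.1 m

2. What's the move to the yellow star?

turn right 29°, forward 2.9 m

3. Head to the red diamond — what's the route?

turn left 103°, forward 2.1 m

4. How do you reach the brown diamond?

turn right 2°, forward 2.6 m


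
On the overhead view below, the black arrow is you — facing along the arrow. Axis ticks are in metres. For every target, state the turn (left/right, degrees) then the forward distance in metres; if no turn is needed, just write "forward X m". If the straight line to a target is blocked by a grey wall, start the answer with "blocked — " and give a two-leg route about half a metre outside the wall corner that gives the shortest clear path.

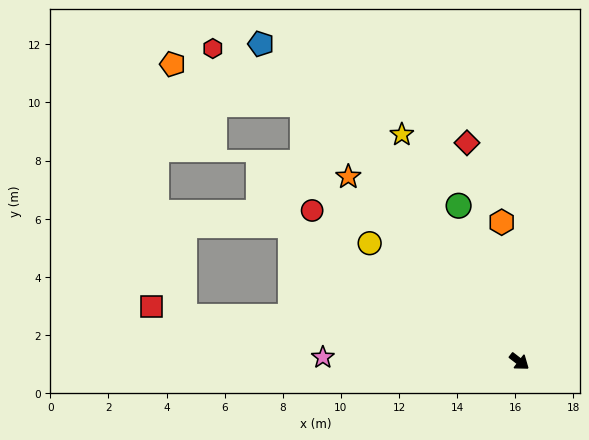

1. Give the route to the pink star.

turn right 144°, forward 6.8 m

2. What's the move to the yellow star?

turn left 155°, forward 8.8 m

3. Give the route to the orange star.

turn left 170°, forward 8.7 m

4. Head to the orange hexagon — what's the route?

turn left 135°, forward 4.8 m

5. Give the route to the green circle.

turn left 149°, forward 5.8 m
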